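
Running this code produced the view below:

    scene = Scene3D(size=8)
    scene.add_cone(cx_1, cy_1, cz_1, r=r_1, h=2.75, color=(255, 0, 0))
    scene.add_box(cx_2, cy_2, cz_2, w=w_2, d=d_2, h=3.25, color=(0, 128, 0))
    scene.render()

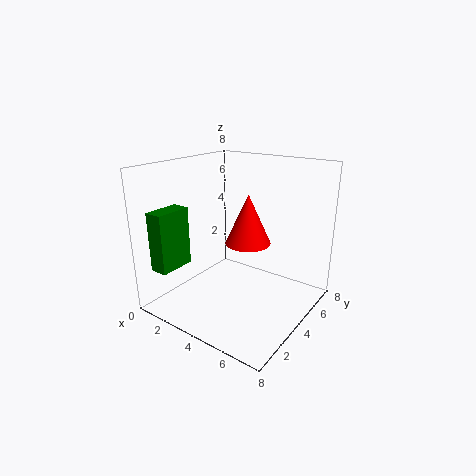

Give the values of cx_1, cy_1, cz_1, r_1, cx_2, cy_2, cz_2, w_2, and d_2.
cx_1 = 4.5
cy_1 = 4.25
cz_1 = 3.75
r_1 = 1.25
cx_2 = 0.75
cy_2 = 0.5
cz_2 = 2.5
w_2 = 1
d_2 = 2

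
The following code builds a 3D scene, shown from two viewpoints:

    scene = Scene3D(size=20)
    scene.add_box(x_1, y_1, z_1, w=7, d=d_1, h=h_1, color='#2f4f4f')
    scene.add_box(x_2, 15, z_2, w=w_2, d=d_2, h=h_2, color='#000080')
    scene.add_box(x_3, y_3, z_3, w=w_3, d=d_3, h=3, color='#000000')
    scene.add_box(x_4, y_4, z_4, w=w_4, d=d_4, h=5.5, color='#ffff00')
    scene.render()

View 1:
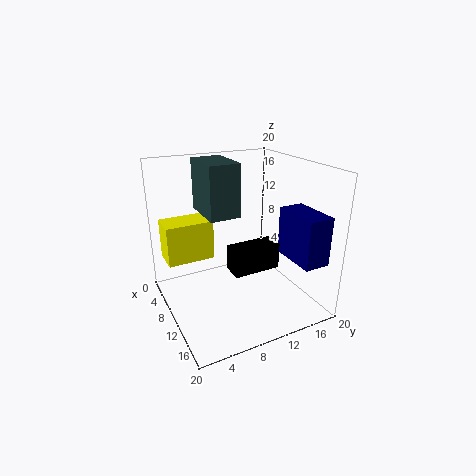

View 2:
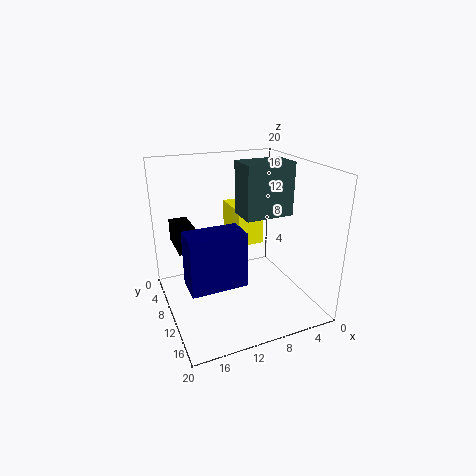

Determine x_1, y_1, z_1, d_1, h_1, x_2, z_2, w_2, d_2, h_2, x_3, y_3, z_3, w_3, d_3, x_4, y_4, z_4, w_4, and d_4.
x_1 = 2; y_1 = 6.5; z_1 = 12.5; d_1 = 4.5; h_1 = 7.5; x_2 = 12.5; z_2 = 8; w_2 = 6.5; d_2 = 3.5; h_2 = 6.5; x_3 = 16; y_3 = 5.5; z_3 = 9.5; w_3 = 2.5; d_3 = 5.5; x_4 = 4.5; y_4 = 0.5; z_4 = 7; w_4 = 4; d_4 = 6.5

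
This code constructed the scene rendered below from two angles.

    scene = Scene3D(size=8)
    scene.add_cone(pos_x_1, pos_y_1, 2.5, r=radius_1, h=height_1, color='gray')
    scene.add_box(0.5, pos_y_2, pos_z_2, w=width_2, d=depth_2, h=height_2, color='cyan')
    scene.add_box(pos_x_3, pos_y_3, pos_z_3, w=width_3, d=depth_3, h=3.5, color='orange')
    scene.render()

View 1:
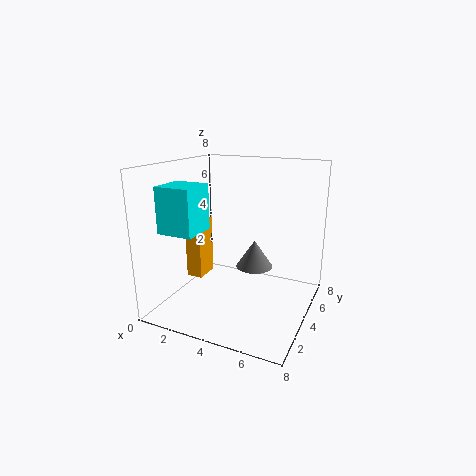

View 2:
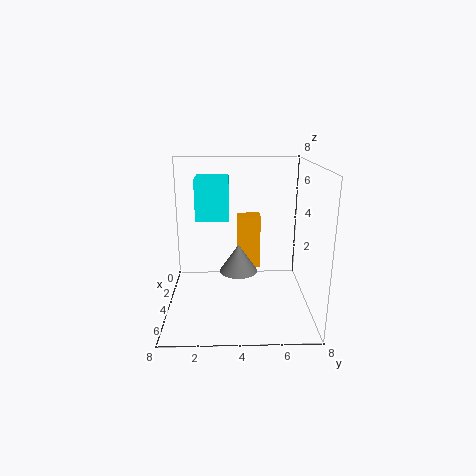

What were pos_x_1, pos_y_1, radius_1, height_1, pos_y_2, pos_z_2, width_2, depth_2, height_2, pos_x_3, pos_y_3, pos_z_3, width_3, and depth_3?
pos_x_1 = 5, pos_y_1 = 4, radius_1 = 1, height_1 = 1.5, pos_y_2 = 1.5, pos_z_2 = 4.5, width_2 = 2, depth_2 = 2, height_2 = 2.5, pos_x_3 = 0.5, pos_y_3 = 4, pos_z_3 = 1, width_3 = 1, depth_3 = 1.5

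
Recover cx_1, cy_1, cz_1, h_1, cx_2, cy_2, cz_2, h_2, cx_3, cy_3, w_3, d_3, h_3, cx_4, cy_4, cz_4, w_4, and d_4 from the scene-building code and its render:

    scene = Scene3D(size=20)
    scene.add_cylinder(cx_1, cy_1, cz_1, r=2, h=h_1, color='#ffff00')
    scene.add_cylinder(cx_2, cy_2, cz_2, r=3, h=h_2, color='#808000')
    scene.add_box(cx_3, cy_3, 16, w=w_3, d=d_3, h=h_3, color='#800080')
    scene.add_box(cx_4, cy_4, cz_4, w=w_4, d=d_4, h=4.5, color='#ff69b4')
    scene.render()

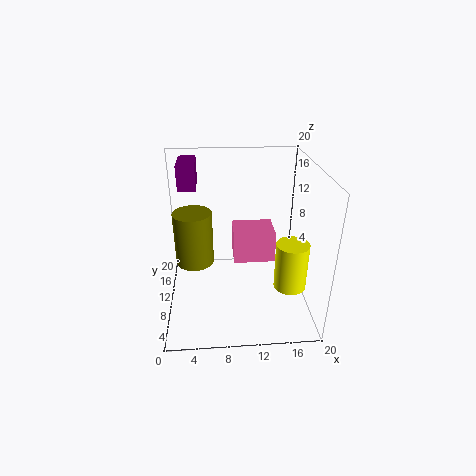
cx_1 = 16
cy_1 = 3.5
cz_1 = 6.5
h_1 = 6
cx_2 = 3.5
cy_2 = 15.5
cz_2 = 3
h_2 = 8.5
cx_3 = 2
cy_3 = 12.5
w_3 = 2.5
d_3 = 5.5
h_3 = 3.5
cx_4 = 9.5
cy_4 = 10.5
cz_4 = 5.5
w_4 = 6
d_4 = 5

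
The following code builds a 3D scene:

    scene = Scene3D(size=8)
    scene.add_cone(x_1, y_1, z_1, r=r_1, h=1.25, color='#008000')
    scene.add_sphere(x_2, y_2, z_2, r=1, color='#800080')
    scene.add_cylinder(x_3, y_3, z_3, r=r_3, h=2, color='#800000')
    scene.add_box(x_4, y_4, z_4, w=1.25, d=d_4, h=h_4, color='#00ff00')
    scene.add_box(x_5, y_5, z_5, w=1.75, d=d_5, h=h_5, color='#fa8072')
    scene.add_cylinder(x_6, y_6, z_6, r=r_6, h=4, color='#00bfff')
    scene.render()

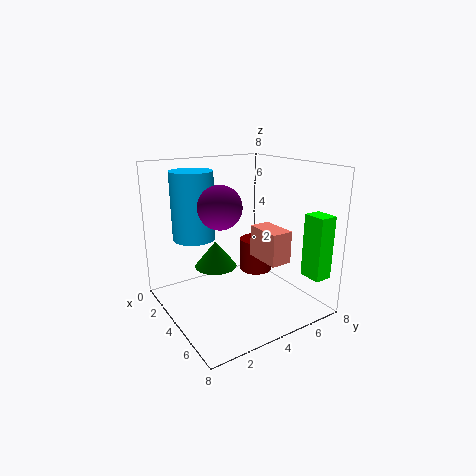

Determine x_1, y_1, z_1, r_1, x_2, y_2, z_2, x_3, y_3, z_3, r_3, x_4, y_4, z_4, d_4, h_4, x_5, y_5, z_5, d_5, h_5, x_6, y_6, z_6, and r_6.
x_1 = 5.5; y_1 = 1.75; z_1 = 3.5; r_1 = 1; x_2 = 6; y_2 = 1.75; z_2 = 6.5; x_3 = 3; y_3 = 6; z_3 = 1.25; r_3 = 1; x_4 = 6.25; y_4 = 6.75; z_4 = 2; d_4 = 1; h_4 = 3.5; x_5 = 6.25; y_5 = 3.25; z_5 = 4; d_5 = 1; h_5 = 1.5; x_6 = 1.5; y_6 = 2.5; z_6 = 3.5; r_6 = 1.25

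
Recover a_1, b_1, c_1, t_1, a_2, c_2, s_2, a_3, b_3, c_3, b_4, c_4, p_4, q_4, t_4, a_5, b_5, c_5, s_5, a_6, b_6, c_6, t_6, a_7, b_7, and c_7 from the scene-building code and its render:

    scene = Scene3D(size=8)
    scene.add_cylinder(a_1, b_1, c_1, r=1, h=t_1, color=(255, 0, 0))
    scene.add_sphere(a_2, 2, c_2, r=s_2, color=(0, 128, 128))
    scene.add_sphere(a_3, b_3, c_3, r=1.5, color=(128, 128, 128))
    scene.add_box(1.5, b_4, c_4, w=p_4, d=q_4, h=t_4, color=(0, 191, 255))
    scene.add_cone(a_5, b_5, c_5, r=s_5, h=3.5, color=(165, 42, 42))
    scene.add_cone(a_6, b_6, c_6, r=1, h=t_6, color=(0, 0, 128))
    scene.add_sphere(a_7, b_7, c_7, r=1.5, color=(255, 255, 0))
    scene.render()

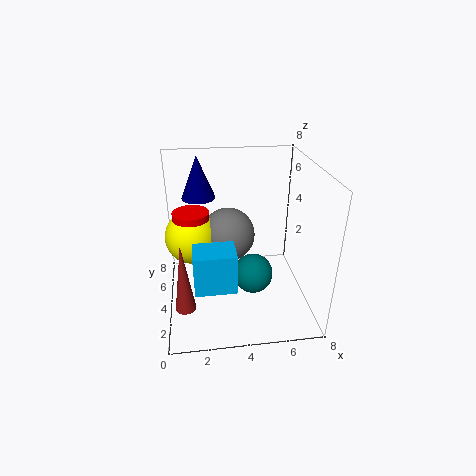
a_1 = 1.5; b_1 = 4.5; c_1 = 4; t_1 = 1.5; a_2 = 4.5; c_2 = 3; s_2 = 1; a_3 = 3.5; b_3 = 4.5; c_3 = 4; b_4 = 0.5; c_4 = 3; p_4 = 2; q_4 = 1.5; t_4 = 2; a_5 = 1; b_5 = 1; c_5 = 2; s_5 = 0.5; a_6 = 2; b_6 = 6.5; c_6 = 5.5; t_6 = 2.5; a_7 = 1.5; b_7 = 4.5; c_7 = 4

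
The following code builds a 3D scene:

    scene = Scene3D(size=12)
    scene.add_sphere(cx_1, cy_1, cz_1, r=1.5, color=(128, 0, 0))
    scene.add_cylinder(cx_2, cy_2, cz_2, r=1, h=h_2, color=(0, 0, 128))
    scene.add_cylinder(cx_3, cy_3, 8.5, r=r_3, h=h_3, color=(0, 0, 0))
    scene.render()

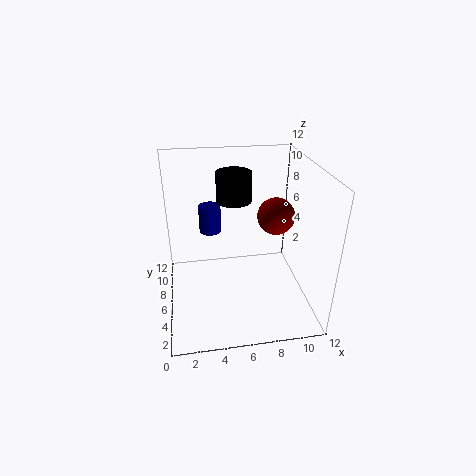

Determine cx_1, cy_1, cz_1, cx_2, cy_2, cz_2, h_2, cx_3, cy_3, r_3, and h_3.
cx_1 = 9, cy_1 = 5.5, cz_1 = 8, cx_2 = 4, cy_2 = 9.5, cz_2 = 5, h_2 = 2.5, cx_3 = 6, cy_3 = 8, r_3 = 1.5, h_3 = 2.5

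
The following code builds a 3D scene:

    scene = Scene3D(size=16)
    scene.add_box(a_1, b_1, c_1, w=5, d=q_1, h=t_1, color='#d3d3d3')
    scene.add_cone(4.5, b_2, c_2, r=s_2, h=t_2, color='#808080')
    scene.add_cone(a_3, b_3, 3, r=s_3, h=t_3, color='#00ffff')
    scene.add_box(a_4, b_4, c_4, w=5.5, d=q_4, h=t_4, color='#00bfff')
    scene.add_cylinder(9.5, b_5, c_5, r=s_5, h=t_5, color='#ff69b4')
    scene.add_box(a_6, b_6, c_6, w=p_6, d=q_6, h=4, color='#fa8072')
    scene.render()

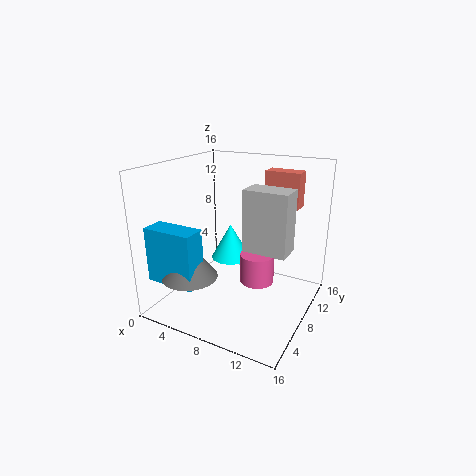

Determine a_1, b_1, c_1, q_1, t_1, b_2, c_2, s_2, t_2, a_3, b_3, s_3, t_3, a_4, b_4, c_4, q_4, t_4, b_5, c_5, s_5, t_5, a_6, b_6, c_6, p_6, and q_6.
a_1 = 8.5; b_1 = 8; c_1 = 6.5; q_1 = 3; t_1 = 7; b_2 = 3.5; c_2 = 4.5; s_2 = 3; t_2 = 4; a_3 = 4.5; b_3 = 12.5; s_3 = 2.5; t_3 = 4.5; a_4 = 0.5; b_4 = 1.5; c_4 = 4; q_4 = 2.5; t_4 = 6; b_5 = 10; c_5 = 2; s_5 = 2; t_5 = 3.5; a_6 = 9.5; b_6 = 11.5; c_6 = 11; p_6 = 4; q_6 = 2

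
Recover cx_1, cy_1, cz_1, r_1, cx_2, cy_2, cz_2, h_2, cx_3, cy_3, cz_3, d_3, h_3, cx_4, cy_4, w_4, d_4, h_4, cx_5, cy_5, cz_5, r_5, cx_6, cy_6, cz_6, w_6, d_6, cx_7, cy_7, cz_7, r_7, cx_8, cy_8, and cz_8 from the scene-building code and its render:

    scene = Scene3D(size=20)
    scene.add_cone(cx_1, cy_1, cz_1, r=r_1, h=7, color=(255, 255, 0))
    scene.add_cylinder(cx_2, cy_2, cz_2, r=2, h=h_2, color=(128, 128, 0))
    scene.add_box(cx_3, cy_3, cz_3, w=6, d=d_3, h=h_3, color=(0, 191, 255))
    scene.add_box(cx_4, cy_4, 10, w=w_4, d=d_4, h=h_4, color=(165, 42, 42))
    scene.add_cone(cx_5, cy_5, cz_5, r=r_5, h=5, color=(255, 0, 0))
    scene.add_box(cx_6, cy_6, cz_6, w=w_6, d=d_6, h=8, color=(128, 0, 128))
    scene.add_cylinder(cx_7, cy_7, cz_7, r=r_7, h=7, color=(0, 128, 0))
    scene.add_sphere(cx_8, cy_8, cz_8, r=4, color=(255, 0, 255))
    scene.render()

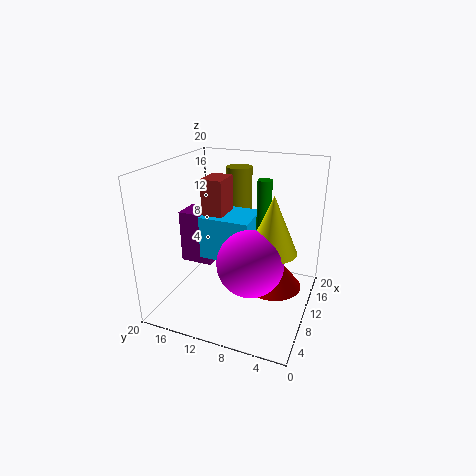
cx_1 = 6, cy_1 = 4, cz_1 = 11, r_1 = 3, cx_2 = 18, cy_2 = 13, cz_2 = 10, h_2 = 8, cx_3 = 8, cy_3 = 8, cz_3 = 7, d_3 = 7, h_3 = 6, cx_4 = 9, cy_4 = 12, w_4 = 4, d_4 = 3, h_4 = 8, cx_5 = 11, cy_5 = 5, cz_5 = 3, r_5 = 4, cx_6 = 11, cy_6 = 15, cz_6 = 4, w_6 = 4, d_6 = 5, cx_7 = 12, cy_7 = 7, cz_7 = 11, r_7 = 1, cx_8 = 4, cy_8 = 6, cz_8 = 10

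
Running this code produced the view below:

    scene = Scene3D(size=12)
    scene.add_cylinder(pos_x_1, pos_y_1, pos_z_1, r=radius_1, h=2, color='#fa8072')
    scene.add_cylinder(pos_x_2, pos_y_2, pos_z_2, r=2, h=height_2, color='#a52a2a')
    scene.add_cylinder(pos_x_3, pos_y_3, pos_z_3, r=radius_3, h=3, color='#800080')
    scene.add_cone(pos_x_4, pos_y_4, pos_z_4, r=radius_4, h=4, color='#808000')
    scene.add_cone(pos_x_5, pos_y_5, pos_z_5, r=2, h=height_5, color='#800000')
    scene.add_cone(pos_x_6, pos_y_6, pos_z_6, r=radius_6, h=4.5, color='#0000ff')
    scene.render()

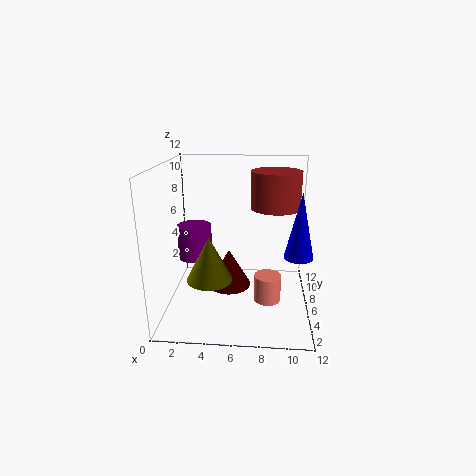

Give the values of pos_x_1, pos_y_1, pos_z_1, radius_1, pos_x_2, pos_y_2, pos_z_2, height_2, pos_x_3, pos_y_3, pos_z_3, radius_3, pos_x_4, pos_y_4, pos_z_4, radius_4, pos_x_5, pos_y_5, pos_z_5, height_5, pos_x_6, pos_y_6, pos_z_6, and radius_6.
pos_x_1 = 8.5; pos_y_1 = 2.5; pos_z_1 = 2.5; radius_1 = 1; pos_x_2 = 9; pos_y_2 = 6.5; pos_z_2 = 8.5; height_2 = 3; pos_x_3 = 2; pos_y_3 = 7.5; pos_z_3 = 3.5; radius_3 = 1.5; pos_x_4 = 3.5; pos_y_4 = 6; pos_z_4 = 2; radius_4 = 2; pos_x_5 = 5; pos_y_5 = 8; pos_z_5 = 0.5; height_5 = 3.5; pos_x_6 = 10.5; pos_y_6 = 1.5; pos_z_6 = 6.5; radius_6 = 1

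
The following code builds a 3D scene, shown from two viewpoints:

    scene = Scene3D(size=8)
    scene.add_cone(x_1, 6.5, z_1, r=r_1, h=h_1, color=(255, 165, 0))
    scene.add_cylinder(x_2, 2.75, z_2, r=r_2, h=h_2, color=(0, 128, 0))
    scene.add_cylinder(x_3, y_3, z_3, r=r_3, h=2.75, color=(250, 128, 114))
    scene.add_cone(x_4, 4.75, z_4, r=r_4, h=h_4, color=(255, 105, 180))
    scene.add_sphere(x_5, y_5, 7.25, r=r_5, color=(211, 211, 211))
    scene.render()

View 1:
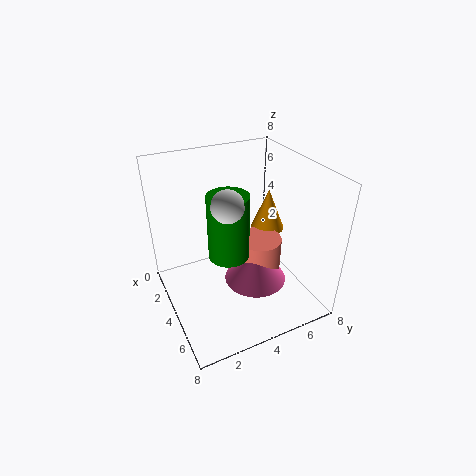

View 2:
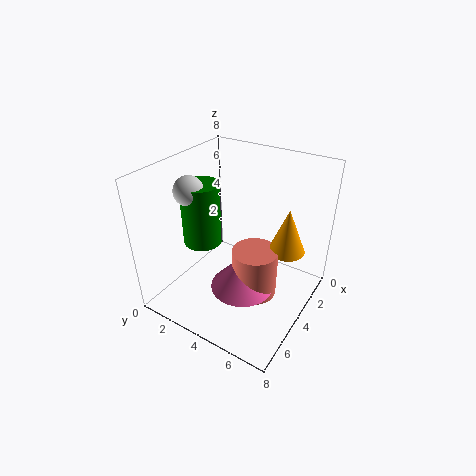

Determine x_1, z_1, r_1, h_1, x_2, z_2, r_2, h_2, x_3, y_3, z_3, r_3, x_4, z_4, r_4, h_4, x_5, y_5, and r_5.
x_1 = 3, z_1 = 3.5, r_1 = 1, h_1 = 2.5, x_2 = 5.5, z_2 = 4.25, r_2 = 1, h_2 = 3.25, x_3 = 4.25, y_3 = 5.25, z_3 = 1, r_3 = 1.25, x_4 = 4.75, z_4 = 1.5, r_4 = 1.75, h_4 = 2, x_5 = 6, y_5 = 2.5, r_5 = 0.75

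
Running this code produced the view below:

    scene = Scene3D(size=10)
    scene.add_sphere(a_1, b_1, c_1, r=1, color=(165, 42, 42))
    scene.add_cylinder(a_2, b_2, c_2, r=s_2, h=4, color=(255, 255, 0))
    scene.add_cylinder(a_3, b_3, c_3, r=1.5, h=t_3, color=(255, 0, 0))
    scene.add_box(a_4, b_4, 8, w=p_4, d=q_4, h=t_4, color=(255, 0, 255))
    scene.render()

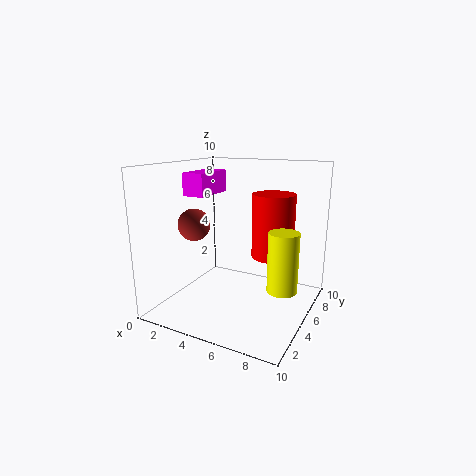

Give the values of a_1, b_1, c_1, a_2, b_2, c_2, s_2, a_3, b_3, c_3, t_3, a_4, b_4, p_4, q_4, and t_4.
a_1 = 3.5
b_1 = 2
c_1 = 6.5
a_2 = 8.5
b_2 = 4.5
c_2 = 2
s_2 = 1
a_3 = 7
b_3 = 6.5
c_3 = 3.5
t_3 = 4.5
a_4 = 2
b_4 = 3
p_4 = 1.5
q_4 = 3
t_4 = 1.5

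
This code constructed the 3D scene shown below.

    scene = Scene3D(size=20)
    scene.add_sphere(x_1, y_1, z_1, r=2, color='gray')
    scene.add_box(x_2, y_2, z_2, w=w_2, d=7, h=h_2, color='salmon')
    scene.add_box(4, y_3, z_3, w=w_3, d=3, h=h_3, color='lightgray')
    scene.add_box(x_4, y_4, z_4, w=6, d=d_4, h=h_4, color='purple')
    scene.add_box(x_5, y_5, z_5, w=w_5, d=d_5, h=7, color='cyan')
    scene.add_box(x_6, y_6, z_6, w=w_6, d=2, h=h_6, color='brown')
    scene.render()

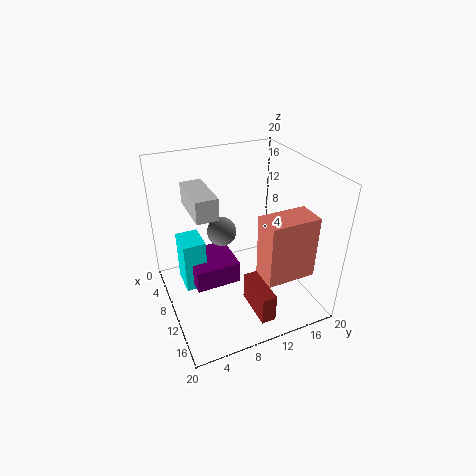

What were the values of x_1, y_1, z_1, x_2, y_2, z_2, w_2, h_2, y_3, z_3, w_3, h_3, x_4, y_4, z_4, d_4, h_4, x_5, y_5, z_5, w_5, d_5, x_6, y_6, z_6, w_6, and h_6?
x_1 = 9, y_1 = 8, z_1 = 11, x_2 = 12, y_2 = 12, z_2 = 5, w_2 = 4, h_2 = 9, y_3 = 4, z_3 = 14, w_3 = 7, h_3 = 3, x_4 = 7, y_4 = 3, z_4 = 5, d_4 = 6, h_4 = 3, x_5 = 7, y_5 = 2, z_5 = 4, w_5 = 4, d_5 = 3, x_6 = 12, y_6 = 10, z_6 = 1, w_6 = 6, h_6 = 4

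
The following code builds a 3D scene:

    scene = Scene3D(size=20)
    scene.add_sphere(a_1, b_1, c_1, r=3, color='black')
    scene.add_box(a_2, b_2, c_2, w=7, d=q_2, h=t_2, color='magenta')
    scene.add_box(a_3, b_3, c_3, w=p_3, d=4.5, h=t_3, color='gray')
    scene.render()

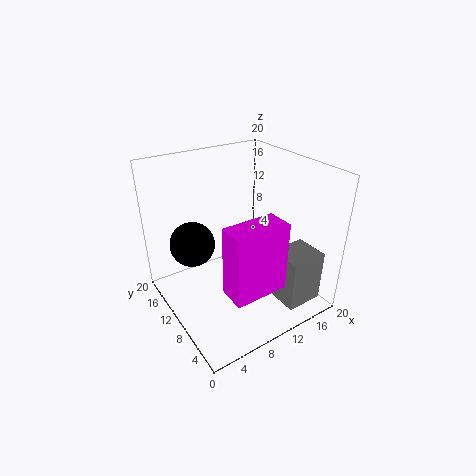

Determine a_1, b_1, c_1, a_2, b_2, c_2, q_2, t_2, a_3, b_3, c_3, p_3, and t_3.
a_1 = 4; b_1 = 12; c_1 = 10; a_2 = 4.5; b_2 = 1.5; c_2 = 6.5; q_2 = 3.5; t_2 = 9; a_3 = 12; b_3 = 0.5; c_3 = 3; p_3 = 5; t_3 = 7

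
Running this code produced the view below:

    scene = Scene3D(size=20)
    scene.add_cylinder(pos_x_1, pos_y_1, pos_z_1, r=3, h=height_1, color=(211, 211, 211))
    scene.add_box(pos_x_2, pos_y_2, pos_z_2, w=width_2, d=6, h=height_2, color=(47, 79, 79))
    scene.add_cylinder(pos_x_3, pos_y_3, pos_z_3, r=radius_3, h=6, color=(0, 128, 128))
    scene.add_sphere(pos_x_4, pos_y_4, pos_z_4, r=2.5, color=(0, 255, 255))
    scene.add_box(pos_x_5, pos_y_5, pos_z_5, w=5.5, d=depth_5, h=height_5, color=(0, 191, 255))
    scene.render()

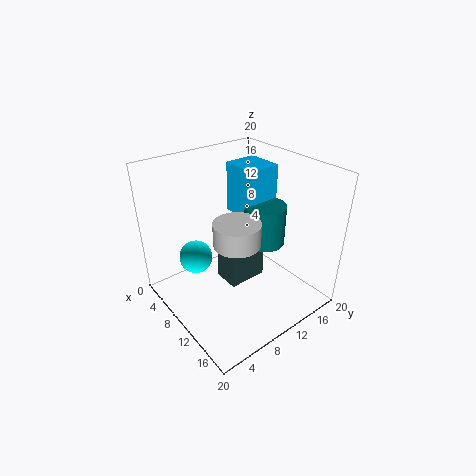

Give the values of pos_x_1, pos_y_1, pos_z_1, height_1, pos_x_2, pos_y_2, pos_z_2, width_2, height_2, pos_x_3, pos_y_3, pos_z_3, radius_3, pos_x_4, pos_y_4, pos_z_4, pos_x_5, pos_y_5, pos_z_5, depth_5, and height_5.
pos_x_1 = 13; pos_y_1 = 7.5; pos_z_1 = 11.5; height_1 = 3; pos_x_2 = 5.5; pos_y_2 = 9.5; pos_z_2 = 1; width_2 = 4; height_2 = 6; pos_x_3 = 10; pos_y_3 = 15; pos_z_3 = 7.5; radius_3 = 3; pos_x_4 = 4; pos_y_4 = 6.5; pos_z_4 = 5; pos_x_5 = 3.5; pos_y_5 = 13; pos_z_5 = 11; depth_5 = 5; height_5 = 7.5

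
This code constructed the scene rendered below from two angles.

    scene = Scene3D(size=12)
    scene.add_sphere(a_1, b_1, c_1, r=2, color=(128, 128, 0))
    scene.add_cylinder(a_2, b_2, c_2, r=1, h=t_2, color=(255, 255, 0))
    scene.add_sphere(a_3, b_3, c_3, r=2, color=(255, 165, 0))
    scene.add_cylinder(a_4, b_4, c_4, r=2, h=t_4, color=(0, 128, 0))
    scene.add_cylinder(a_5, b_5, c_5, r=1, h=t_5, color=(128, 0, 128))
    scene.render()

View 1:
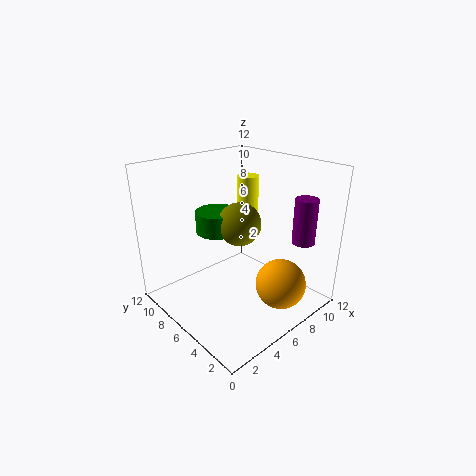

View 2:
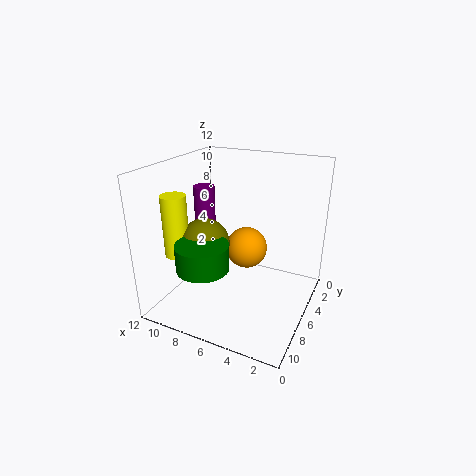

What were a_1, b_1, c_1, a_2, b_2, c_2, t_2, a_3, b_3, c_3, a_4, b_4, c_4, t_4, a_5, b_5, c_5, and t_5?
a_1 = 8, b_1 = 8, c_1 = 6, a_2 = 10, b_2 = 9, c_2 = 5, t_2 = 5, a_3 = 7, b_3 = 2, c_3 = 3, a_4 = 7, b_4 = 10, c_4 = 5, t_4 = 2, a_5 = 11, b_5 = 3, c_5 = 5, t_5 = 4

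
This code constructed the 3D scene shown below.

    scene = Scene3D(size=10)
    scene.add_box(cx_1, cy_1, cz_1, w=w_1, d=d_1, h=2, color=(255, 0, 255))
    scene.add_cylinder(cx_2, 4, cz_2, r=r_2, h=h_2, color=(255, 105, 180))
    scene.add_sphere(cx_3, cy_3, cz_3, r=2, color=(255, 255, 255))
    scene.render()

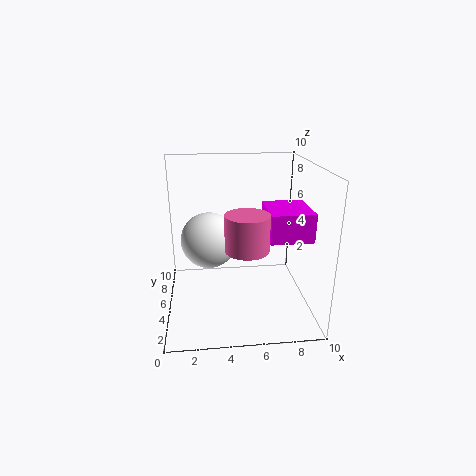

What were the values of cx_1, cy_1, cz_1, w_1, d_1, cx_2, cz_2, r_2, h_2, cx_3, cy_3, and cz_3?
cx_1 = 7; cy_1 = 3.5; cz_1 = 5; w_1 = 3; d_1 = 3.5; cx_2 = 5.5; cz_2 = 4.5; r_2 = 1.5; h_2 = 2.5; cx_3 = 3; cy_3 = 6; cz_3 = 4.5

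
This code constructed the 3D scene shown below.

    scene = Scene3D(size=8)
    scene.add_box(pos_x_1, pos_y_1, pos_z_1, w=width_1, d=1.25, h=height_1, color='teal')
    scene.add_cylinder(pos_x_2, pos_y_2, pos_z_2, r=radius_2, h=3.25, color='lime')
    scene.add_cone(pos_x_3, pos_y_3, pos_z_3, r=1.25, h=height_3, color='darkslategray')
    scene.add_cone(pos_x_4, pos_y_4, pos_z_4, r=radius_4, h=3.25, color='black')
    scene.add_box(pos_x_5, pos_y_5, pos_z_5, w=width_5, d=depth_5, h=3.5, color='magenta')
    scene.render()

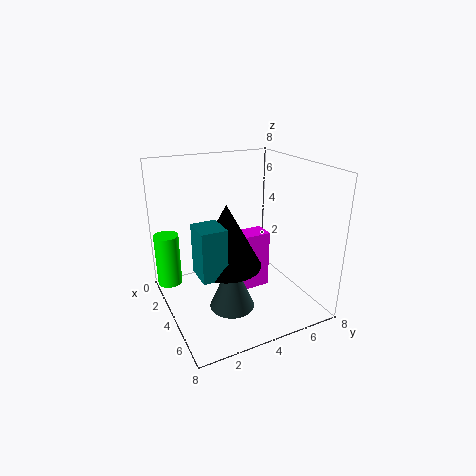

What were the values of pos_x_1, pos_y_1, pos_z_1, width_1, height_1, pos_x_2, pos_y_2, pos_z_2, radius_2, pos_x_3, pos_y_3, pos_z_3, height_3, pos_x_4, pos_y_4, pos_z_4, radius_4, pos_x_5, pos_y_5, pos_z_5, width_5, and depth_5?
pos_x_1 = 5
pos_y_1 = 1
pos_z_1 = 3.25
width_1 = 1.5
height_1 = 2.5
pos_x_2 = 0.75
pos_y_2 = 0.75
pos_z_2 = 0.25
radius_2 = 0.75
pos_x_3 = 4.75
pos_y_3 = 3.25
pos_z_3 = 0.25
height_3 = 3
pos_x_4 = 5.25
pos_y_4 = 2.75
pos_z_4 = 3.25
radius_4 = 1.75
pos_x_5 = 2.5
pos_y_5 = 4
pos_z_5 = 0.25
width_5 = 1.25
depth_5 = 2.25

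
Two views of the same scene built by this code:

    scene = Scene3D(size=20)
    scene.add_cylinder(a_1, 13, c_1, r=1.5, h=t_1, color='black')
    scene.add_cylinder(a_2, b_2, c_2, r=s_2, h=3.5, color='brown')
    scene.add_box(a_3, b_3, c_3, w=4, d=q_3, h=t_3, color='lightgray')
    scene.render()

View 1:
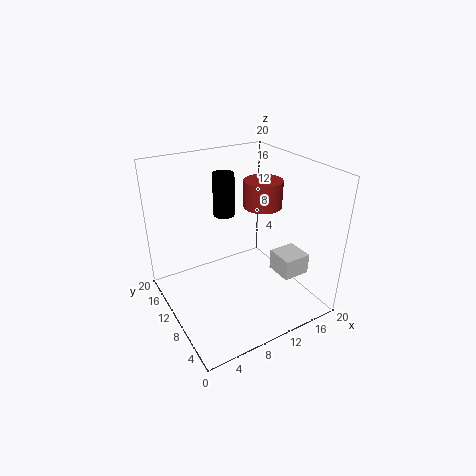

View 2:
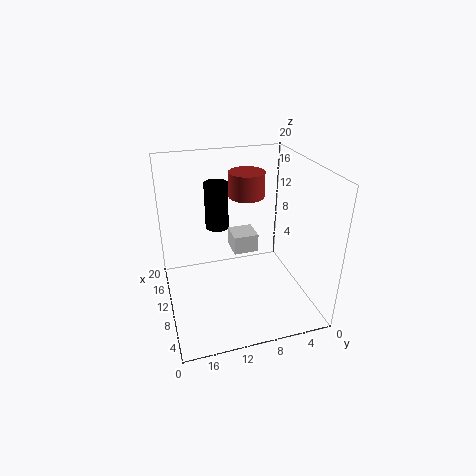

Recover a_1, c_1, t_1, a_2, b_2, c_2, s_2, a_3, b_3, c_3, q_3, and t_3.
a_1 = 9.5; c_1 = 12.5; t_1 = 6; a_2 = 12.5; b_2 = 8; c_2 = 15; s_2 = 2.5; a_3 = 15; b_3 = 5; c_3 = 4; q_3 = 4; t_3 = 3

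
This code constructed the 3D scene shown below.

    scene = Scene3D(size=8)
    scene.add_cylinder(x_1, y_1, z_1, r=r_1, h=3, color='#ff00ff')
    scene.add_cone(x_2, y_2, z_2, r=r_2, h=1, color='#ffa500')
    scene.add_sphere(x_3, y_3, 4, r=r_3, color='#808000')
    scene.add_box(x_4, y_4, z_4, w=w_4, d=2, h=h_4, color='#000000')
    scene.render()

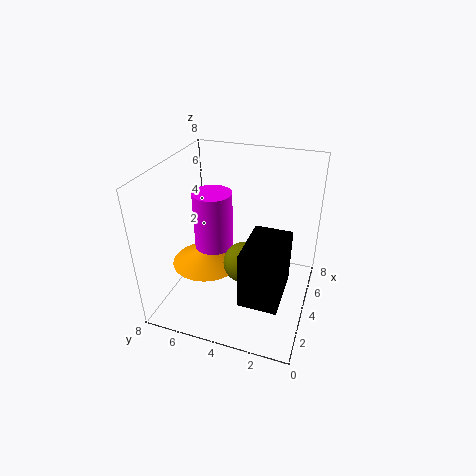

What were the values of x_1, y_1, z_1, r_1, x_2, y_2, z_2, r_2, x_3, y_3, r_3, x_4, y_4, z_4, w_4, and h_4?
x_1 = 3, y_1 = 5, z_1 = 4, r_1 = 1, x_2 = 4, y_2 = 6, z_2 = 2, r_2 = 2, x_3 = 2, y_3 = 3, r_3 = 1, x_4 = 1, y_4 = 1, z_4 = 2, w_4 = 3, h_4 = 3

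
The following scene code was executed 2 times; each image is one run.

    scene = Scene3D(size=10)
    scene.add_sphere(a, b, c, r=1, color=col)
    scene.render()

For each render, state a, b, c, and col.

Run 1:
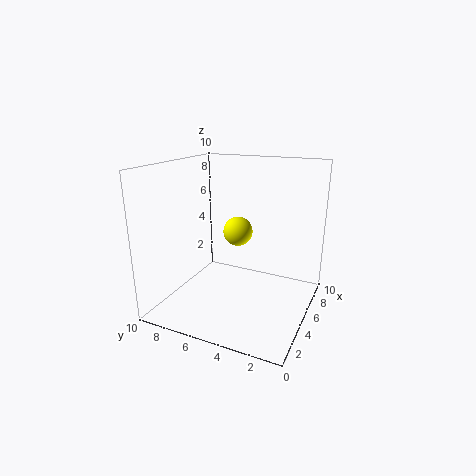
a = 5
b = 5
c = 5.5
col = 'yellow'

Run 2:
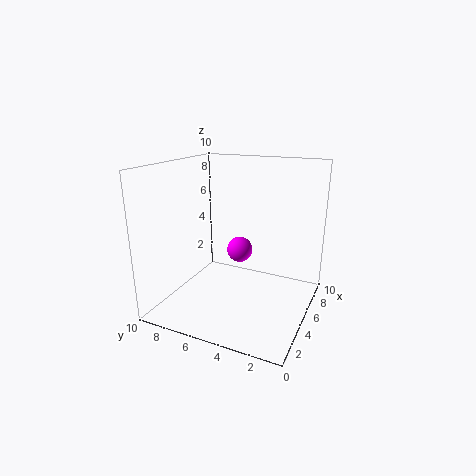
a = 7.5
b = 6
c = 3
col = 'magenta'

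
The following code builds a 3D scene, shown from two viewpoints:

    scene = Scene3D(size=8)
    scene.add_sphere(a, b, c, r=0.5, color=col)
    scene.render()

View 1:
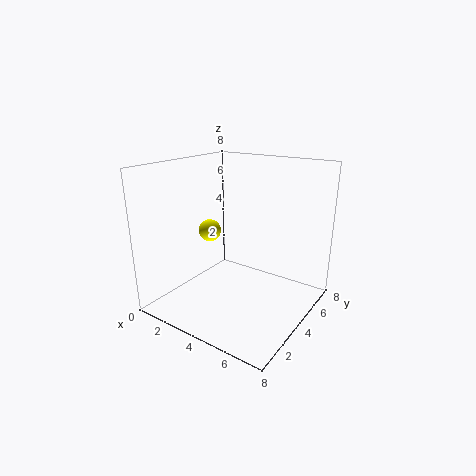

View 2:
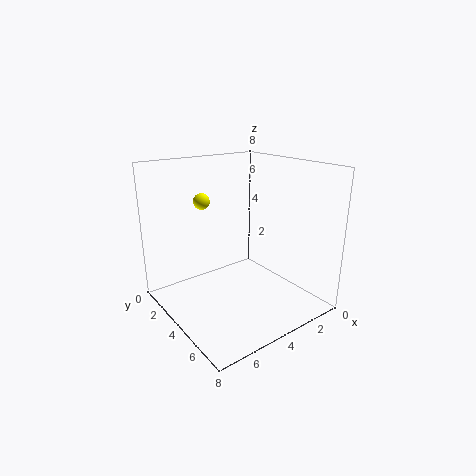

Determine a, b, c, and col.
a = 4.5; b = 1; c = 5.5; col = 'yellow'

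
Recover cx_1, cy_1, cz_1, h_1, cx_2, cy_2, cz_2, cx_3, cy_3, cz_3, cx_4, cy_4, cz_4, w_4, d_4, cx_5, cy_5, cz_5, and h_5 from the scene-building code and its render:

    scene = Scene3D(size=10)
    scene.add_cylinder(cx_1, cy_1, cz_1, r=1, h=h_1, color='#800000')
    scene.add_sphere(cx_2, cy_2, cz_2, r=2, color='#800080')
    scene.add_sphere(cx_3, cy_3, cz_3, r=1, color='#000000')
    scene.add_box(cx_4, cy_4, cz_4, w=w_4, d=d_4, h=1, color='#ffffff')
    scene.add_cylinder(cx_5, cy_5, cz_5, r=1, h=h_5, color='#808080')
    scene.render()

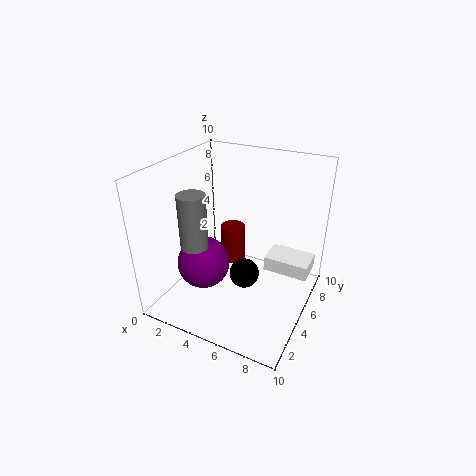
cx_1 = 3, cy_1 = 8, cz_1 = 1, h_1 = 3, cx_2 = 2, cy_2 = 5, cz_2 = 2, cx_3 = 6, cy_3 = 4, cz_3 = 3, cx_4 = 7, cy_4 = 5, cz_4 = 3, w_4 = 3, d_4 = 2, cx_5 = 2, cy_5 = 4, cz_5 = 4, h_5 = 4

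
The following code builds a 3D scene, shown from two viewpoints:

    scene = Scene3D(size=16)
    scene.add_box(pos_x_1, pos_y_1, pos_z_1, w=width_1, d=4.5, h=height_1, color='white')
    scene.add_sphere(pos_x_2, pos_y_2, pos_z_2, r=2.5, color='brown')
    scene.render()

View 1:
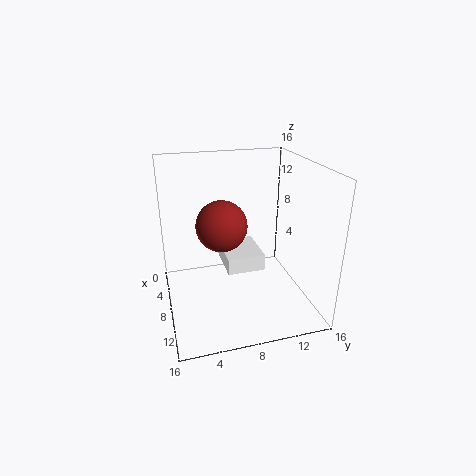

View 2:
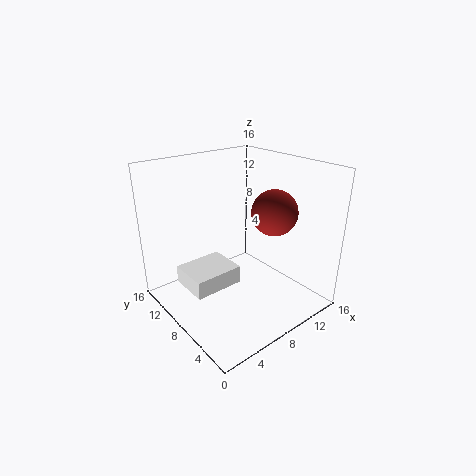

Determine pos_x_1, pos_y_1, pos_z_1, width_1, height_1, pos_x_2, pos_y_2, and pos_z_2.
pos_x_1 = 2, pos_y_1 = 7, pos_z_1 = 3, width_1 = 5.5, height_1 = 2, pos_x_2 = 11, pos_y_2 = 5.5, pos_z_2 = 11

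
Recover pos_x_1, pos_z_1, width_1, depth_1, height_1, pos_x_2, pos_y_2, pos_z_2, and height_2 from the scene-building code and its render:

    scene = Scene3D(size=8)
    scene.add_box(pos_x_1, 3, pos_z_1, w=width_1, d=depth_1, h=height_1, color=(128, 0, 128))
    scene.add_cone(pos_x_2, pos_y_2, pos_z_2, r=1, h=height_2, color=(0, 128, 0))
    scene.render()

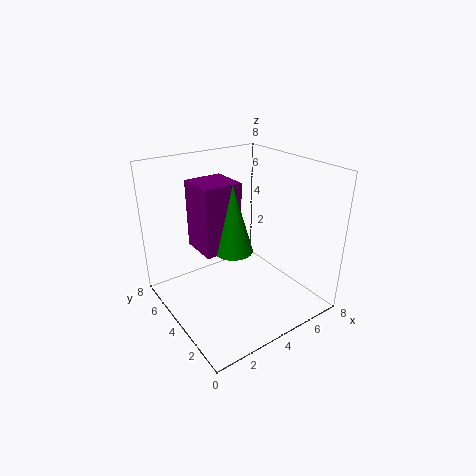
pos_x_1 = 1.5
pos_z_1 = 4
width_1 = 2
depth_1 = 2
height_1 = 3.5
pos_x_2 = 3
pos_y_2 = 3
pos_z_2 = 4
height_2 = 3.5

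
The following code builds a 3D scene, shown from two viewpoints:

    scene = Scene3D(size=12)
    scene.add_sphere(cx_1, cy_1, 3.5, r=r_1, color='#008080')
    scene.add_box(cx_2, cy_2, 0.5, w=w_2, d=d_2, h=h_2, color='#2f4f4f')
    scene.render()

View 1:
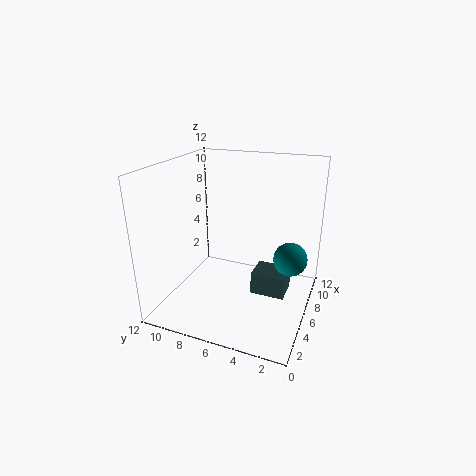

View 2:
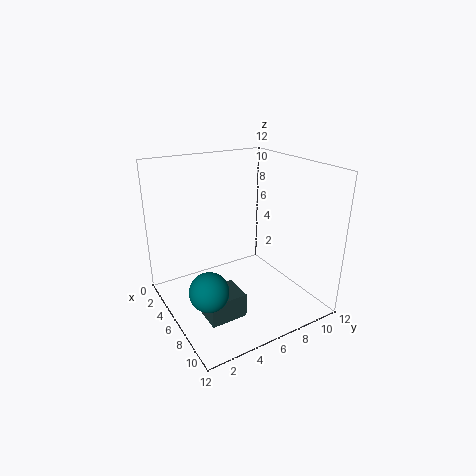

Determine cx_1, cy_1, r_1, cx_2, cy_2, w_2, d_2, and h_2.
cx_1 = 8.5; cy_1 = 2; r_1 = 1.5; cx_2 = 6.5; cy_2 = 2; w_2 = 2.5; d_2 = 3; h_2 = 2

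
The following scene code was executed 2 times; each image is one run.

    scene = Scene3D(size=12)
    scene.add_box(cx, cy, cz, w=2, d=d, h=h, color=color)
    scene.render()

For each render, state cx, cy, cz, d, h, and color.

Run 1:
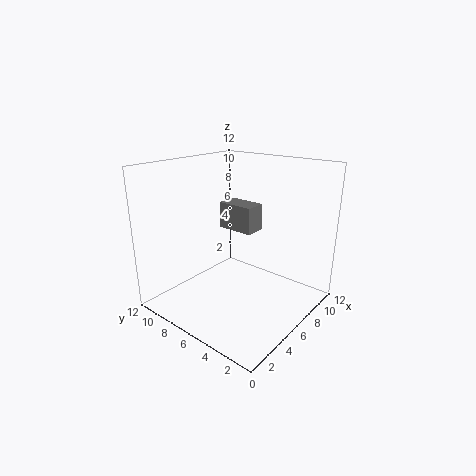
cx = 8.5
cy = 6.75
cz = 5.25
d = 3.5
h = 2.5
color = 'gray'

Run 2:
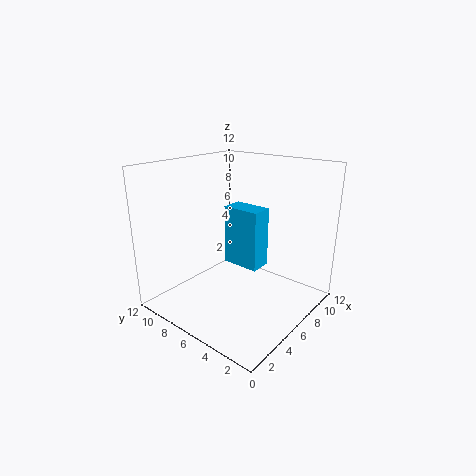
cx = 7.75
cy = 5.5
cz = 2.25
d = 3.5
h = 5.5
color = 'deepskyblue'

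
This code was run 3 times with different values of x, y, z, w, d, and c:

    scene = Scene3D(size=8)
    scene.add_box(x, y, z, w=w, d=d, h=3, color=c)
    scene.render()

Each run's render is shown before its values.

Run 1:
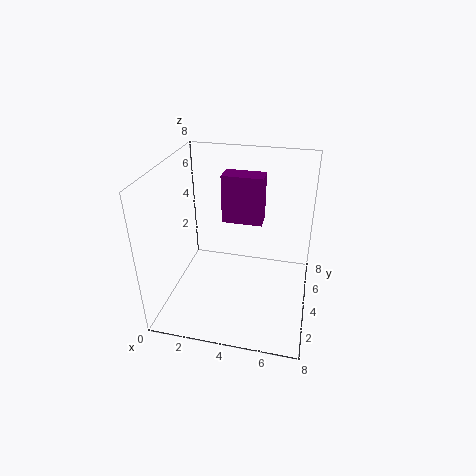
x = 2.5; y = 6; z = 3.75; w = 2.5; d = 1.25; c = 'purple'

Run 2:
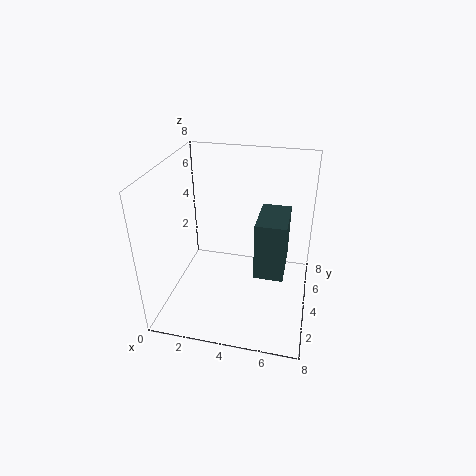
x = 5.25; y = 2; z = 3; w = 1.5; d = 2.5; c = 'darkslategray'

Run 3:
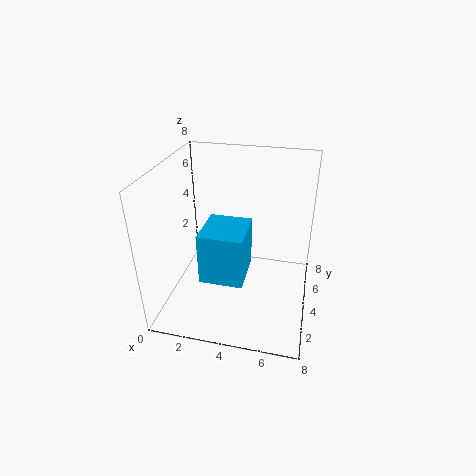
x = 2; y = 2.75; z = 1.5; w = 2.5; d = 2.75; c = 'deepskyblue'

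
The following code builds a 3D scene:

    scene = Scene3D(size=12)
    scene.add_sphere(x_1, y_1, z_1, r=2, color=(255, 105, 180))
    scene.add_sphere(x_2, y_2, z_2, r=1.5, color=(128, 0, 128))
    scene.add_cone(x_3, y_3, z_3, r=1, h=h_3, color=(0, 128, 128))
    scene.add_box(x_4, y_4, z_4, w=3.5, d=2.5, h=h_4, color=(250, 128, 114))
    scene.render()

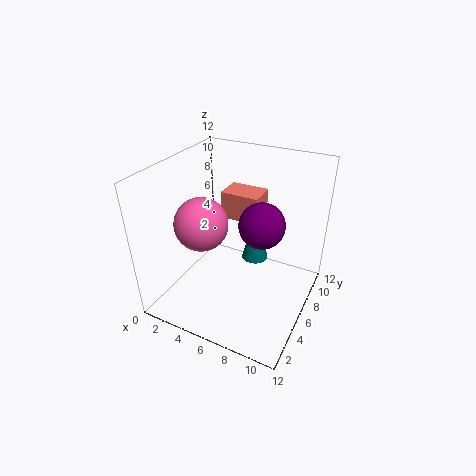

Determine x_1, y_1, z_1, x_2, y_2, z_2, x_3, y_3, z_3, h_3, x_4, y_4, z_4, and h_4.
x_1 = 4.5, y_1 = 3, z_1 = 8.5, x_2 = 9.5, y_2 = 2.5, z_2 = 10, x_3 = 8, y_3 = 5, z_3 = 5.5, h_3 = 4, x_4 = 3, y_4 = 8.5, z_4 = 6, h_4 = 2.5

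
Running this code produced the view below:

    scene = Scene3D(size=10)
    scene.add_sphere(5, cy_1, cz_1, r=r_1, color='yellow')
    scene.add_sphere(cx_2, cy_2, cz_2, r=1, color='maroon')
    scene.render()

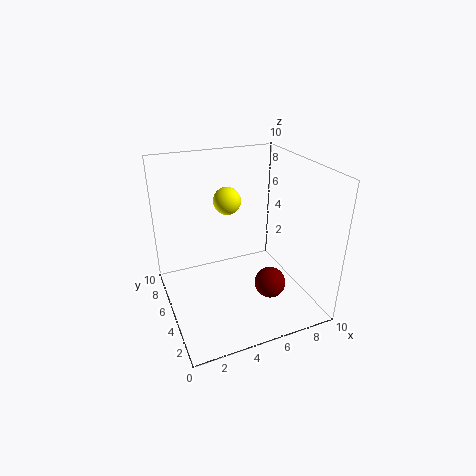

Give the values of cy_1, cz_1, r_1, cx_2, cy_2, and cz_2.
cy_1 = 7; cz_1 = 7; r_1 = 1; cx_2 = 6; cy_2 = 2; cz_2 = 3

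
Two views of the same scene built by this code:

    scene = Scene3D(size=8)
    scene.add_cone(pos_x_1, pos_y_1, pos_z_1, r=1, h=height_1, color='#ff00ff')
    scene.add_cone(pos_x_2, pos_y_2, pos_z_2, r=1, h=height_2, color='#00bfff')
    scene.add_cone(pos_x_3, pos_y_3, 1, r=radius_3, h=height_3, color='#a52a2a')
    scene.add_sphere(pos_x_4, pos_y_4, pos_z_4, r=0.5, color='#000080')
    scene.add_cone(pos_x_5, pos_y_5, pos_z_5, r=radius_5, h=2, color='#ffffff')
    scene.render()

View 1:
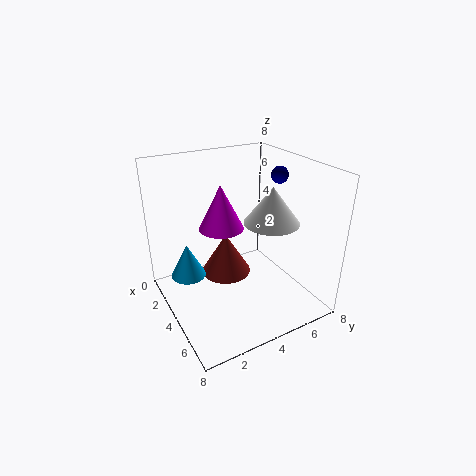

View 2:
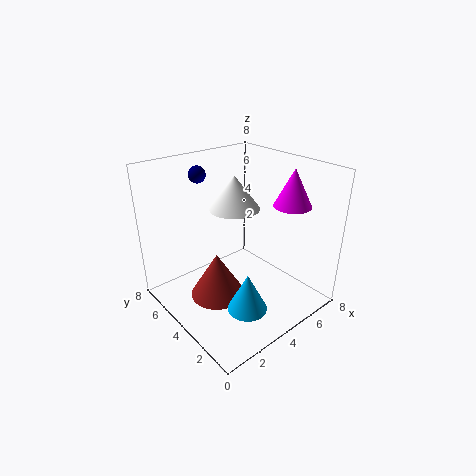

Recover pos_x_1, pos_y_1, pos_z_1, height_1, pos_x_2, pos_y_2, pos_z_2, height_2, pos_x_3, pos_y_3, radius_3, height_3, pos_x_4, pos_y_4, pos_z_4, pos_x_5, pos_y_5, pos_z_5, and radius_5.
pos_x_1 = 6, pos_y_1 = 2, pos_z_1 = 6, height_1 = 2, pos_x_2 = 2.5, pos_y_2 = 1.5, pos_z_2 = 1.5, height_2 = 2, pos_x_3 = 2.5, pos_y_3 = 4, radius_3 = 1.5, height_3 = 2.5, pos_x_4 = 3.5, pos_y_4 = 7, pos_z_4 = 7, pos_x_5 = 5, pos_y_5 = 5.5, pos_z_5 = 5, radius_5 = 1.5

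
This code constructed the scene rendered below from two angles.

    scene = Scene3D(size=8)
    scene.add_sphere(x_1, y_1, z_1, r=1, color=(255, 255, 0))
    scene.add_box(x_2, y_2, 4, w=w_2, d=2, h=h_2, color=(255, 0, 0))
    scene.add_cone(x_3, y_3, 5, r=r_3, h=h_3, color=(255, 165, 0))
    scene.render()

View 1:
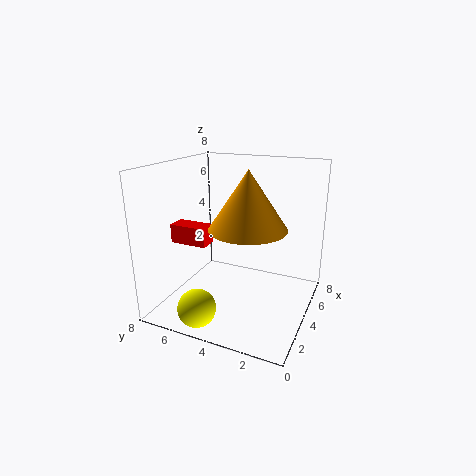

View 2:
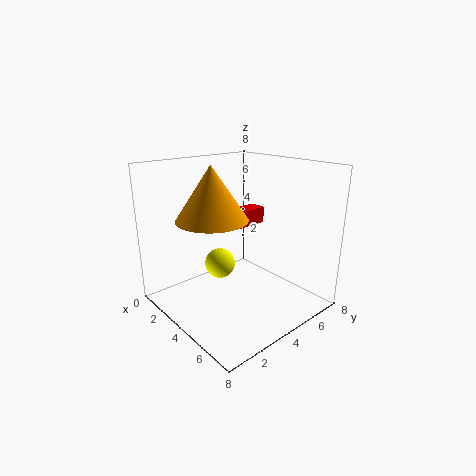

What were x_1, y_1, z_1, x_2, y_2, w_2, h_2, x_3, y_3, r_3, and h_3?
x_1 = 1, y_1 = 5, z_1 = 1, x_2 = 2, y_2 = 5, w_2 = 1, h_2 = 1, x_3 = 3, y_3 = 3, r_3 = 2, h_3 = 3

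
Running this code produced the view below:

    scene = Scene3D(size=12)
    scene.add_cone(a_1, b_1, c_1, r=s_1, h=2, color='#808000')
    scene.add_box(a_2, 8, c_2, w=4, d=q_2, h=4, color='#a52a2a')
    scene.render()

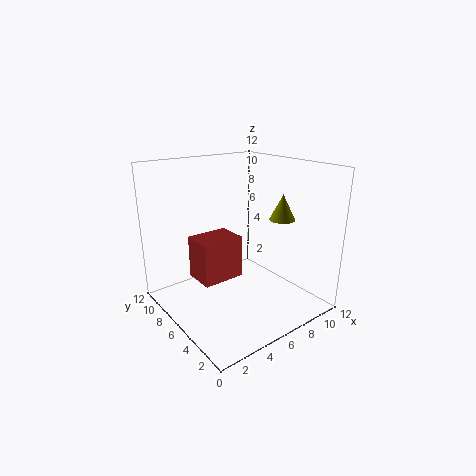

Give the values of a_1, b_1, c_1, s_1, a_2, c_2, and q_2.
a_1 = 8; b_1 = 3; c_1 = 8; s_1 = 1; a_2 = 4; c_2 = 1; q_2 = 3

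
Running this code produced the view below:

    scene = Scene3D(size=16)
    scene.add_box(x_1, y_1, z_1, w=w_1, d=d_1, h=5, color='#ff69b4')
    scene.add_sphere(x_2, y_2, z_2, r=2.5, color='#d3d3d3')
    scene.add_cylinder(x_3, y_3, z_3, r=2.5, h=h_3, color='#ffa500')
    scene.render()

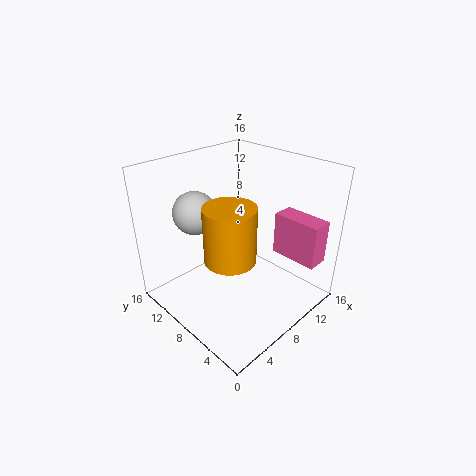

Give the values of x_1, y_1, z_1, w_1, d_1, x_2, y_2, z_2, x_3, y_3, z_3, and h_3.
x_1 = 12.5, y_1 = 1, z_1 = 5, w_1 = 2.5, d_1 = 5.5, x_2 = 6, y_2 = 13, z_2 = 10, x_3 = 4, y_3 = 5, z_3 = 8.5, h_3 = 5.5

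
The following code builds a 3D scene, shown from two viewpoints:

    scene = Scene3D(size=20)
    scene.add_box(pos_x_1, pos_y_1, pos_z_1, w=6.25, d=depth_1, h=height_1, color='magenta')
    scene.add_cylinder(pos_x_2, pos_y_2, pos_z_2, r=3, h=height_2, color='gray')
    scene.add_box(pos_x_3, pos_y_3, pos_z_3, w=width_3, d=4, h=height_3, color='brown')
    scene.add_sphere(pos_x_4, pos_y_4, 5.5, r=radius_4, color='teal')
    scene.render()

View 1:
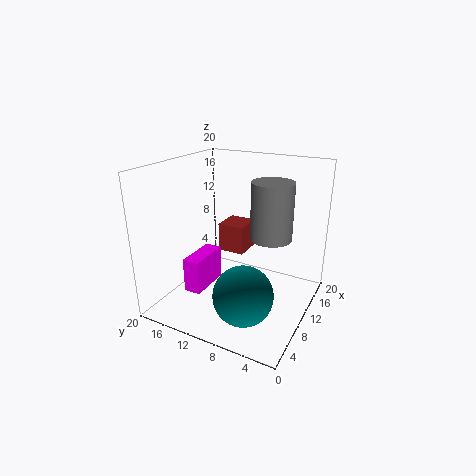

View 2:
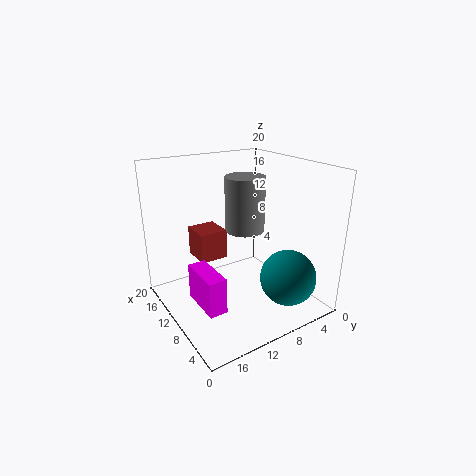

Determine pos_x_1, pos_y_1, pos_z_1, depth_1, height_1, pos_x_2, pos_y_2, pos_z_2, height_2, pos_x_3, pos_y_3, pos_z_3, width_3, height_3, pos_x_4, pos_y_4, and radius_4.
pos_x_1 = 6; pos_y_1 = 14.25; pos_z_1 = 1.75; depth_1 = 2.5; height_1 = 5; pos_x_2 = 13.5; pos_y_2 = 6.5; pos_z_2 = 9.25; height_2 = 8.25; pos_x_3 = 12.25; pos_y_3 = 10.5; pos_z_3 = 6.25; width_3 = 4.25; height_3 = 4.25; pos_x_4 = 3.75; pos_y_4 = 6; radius_4 = 3.75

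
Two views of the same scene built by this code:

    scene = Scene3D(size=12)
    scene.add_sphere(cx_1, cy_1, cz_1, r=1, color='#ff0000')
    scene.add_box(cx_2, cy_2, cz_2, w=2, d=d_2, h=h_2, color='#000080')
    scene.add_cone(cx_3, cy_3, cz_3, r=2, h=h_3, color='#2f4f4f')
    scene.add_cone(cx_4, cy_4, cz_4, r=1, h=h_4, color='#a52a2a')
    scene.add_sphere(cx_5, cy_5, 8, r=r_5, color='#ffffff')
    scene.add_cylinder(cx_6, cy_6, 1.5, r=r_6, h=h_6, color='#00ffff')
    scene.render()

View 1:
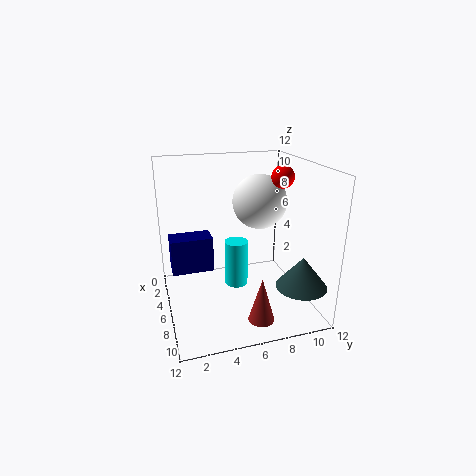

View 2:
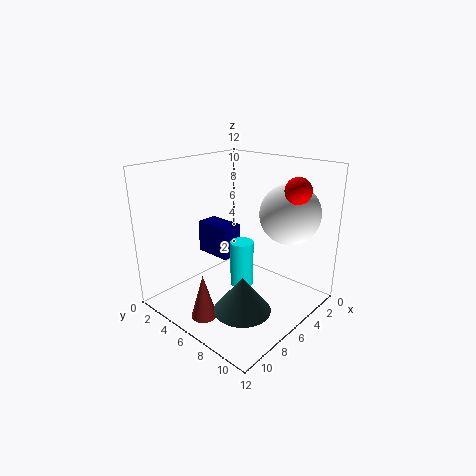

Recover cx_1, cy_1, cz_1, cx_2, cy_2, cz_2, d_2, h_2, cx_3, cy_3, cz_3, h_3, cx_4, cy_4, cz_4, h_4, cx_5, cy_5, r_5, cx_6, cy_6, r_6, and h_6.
cx_1 = 4.5, cy_1 = 10.5, cz_1 = 10.5, cx_2 = 3.5, cy_2 = 0.5, cz_2 = 3, d_2 = 3.5, h_2 = 3, cx_3 = 10, cy_3 = 10, cz_3 = 3, h_3 = 2.5, cx_4 = 10.5, cy_4 = 6.5, cz_4 = 1, h_4 = 3.5, cx_5 = 3, cy_5 = 9, r_5 = 2.5, cx_6 = 5.5, cy_6 = 6, r_6 = 1, h_6 = 4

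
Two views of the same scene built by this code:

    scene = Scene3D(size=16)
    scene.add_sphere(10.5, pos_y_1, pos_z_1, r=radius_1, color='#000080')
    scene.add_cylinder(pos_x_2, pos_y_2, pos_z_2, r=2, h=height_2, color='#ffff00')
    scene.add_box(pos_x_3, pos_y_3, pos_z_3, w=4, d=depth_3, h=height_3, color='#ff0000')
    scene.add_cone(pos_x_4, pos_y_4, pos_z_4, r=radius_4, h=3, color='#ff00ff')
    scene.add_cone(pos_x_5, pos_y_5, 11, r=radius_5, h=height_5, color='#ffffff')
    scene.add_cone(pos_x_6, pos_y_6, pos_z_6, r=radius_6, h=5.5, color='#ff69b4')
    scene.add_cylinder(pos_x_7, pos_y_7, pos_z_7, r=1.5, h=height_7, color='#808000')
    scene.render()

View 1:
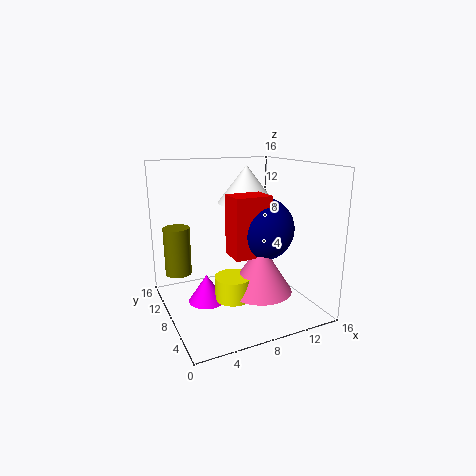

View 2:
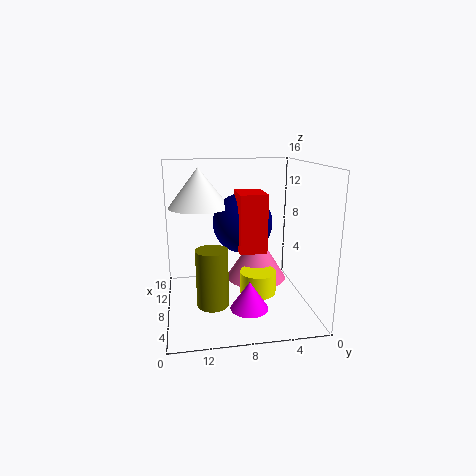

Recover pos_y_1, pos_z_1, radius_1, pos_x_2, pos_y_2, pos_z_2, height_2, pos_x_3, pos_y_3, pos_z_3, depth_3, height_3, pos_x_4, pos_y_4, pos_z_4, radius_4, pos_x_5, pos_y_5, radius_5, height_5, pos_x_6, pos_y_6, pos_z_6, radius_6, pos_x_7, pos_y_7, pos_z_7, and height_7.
pos_y_1 = 7
pos_z_1 = 9
radius_1 = 3.5
pos_x_2 = 6.5
pos_y_2 = 6
pos_z_2 = 2
height_2 = 2.5
pos_x_3 = 6.5
pos_y_3 = 5
pos_z_3 = 6.5
depth_3 = 3
height_3 = 6.5
pos_x_4 = 4
pos_y_4 = 7.5
pos_z_4 = 1.5
radius_4 = 2
pos_x_5 = 11
pos_y_5 = 12
radius_5 = 3.5
height_5 = 4.5
pos_x_6 = 9.5
pos_y_6 = 5.5
pos_z_6 = 2.5
radius_6 = 3.5
pos_x_7 = 2
pos_y_7 = 11.5
pos_z_7 = 3.5
height_7 = 5.5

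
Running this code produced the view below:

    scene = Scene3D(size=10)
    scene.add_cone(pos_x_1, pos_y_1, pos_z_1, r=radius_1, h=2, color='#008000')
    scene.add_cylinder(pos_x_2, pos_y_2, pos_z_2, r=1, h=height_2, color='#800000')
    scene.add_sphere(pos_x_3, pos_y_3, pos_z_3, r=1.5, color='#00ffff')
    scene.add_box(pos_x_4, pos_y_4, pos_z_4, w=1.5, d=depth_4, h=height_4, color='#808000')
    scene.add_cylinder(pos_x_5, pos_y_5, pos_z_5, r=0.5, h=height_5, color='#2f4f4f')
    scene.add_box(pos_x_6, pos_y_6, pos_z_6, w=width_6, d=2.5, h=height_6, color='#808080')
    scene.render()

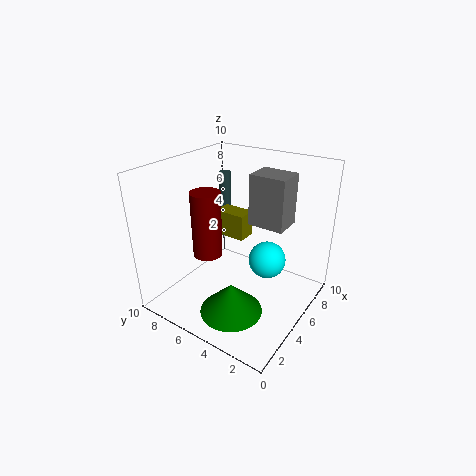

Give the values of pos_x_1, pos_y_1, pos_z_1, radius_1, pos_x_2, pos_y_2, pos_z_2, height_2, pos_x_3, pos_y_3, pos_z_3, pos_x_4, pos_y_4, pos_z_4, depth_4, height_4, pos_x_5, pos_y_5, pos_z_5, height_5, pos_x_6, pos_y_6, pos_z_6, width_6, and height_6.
pos_x_1 = 2, pos_y_1 = 3.5, pos_z_1 = 1.5, radius_1 = 2, pos_x_2 = 3.5, pos_y_2 = 6.5, pos_z_2 = 4, height_2 = 4.5, pos_x_3 = 8.5, pos_y_3 = 4.5, pos_z_3 = 1.5, pos_x_4 = 7, pos_y_4 = 6, pos_z_4 = 3.5, depth_4 = 2.5, height_4 = 2, pos_x_5 = 9, pos_y_5 = 9, pos_z_5 = 5, height_5 = 3, pos_x_6 = 5.5, pos_y_6 = 2, pos_z_6 = 6, width_6 = 2, height_6 = 3.5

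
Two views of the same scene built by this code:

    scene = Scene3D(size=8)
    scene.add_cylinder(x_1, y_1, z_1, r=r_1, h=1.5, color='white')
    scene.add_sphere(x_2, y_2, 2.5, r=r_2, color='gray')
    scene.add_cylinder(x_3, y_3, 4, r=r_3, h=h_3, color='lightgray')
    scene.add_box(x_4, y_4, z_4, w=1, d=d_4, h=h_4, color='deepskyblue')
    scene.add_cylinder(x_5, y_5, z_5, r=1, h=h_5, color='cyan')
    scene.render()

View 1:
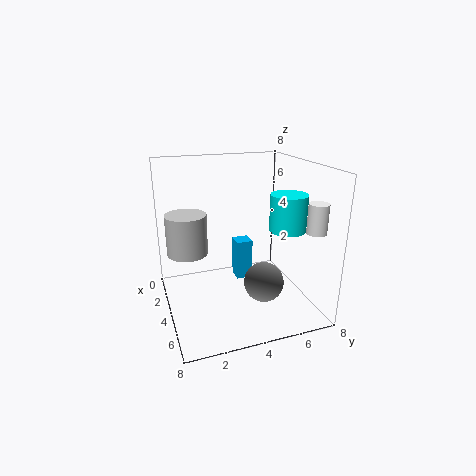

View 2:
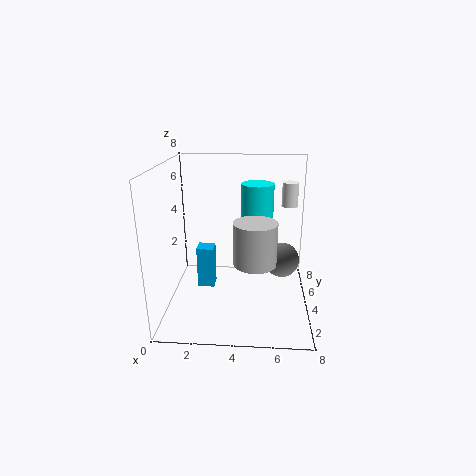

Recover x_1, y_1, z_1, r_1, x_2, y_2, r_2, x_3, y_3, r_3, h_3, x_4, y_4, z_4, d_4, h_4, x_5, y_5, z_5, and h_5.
x_1 = 7, y_1 = 7, z_1 = 5, r_1 = 0.5, x_2 = 6.5, y_2 = 4.5, r_2 = 1, x_3 = 5, y_3 = 1, r_3 = 1, h_3 = 2, x_4 = 1.5, y_4 = 4.5, z_4 = 0.5, d_4 = 1, h_4 = 2.5, x_5 = 5, y_5 = 6.5, z_5 = 4.5, h_5 = 2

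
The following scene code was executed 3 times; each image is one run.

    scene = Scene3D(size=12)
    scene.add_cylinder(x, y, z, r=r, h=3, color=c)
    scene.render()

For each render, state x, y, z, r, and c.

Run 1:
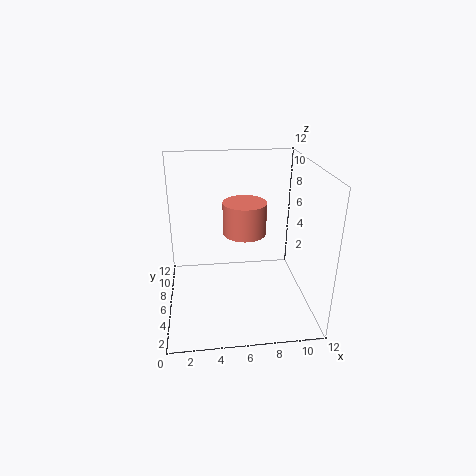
x = 7
y = 9
z = 5
r = 2
c = 'salmon'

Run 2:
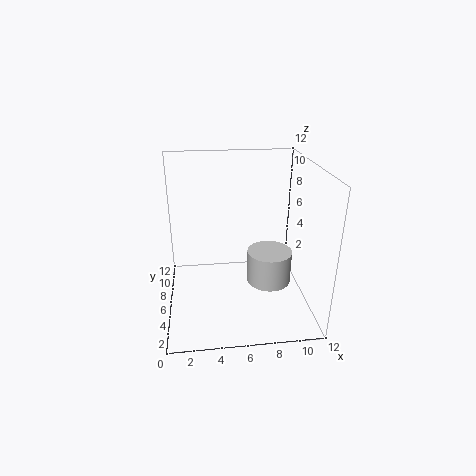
x = 9
y = 7
z = 1
r = 2
c = 'lightgray'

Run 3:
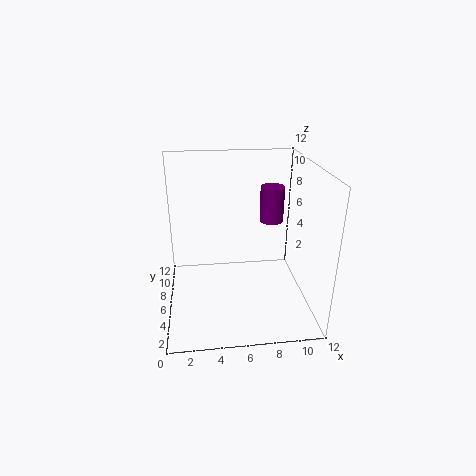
x = 9
y = 7
z = 7
r = 1
c = 'purple'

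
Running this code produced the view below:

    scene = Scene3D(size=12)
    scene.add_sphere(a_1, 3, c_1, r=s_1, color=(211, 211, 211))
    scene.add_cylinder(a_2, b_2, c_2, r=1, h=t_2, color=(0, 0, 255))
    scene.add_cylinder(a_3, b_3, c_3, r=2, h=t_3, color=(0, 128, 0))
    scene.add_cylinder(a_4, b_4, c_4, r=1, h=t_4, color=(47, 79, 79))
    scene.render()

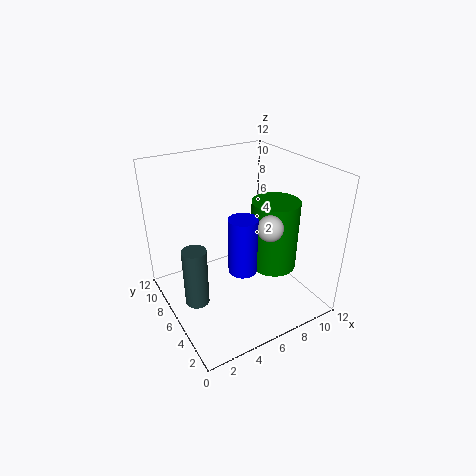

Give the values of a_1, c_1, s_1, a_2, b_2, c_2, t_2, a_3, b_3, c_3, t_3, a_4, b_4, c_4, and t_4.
a_1 = 7
c_1 = 8
s_1 = 1
a_2 = 4
b_2 = 2
c_2 = 6
t_2 = 4
a_3 = 9
b_3 = 5
c_3 = 3
t_3 = 6
a_4 = 2
b_4 = 6
c_4 = 1
t_4 = 5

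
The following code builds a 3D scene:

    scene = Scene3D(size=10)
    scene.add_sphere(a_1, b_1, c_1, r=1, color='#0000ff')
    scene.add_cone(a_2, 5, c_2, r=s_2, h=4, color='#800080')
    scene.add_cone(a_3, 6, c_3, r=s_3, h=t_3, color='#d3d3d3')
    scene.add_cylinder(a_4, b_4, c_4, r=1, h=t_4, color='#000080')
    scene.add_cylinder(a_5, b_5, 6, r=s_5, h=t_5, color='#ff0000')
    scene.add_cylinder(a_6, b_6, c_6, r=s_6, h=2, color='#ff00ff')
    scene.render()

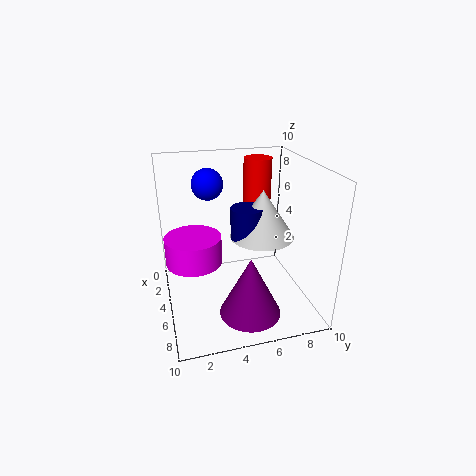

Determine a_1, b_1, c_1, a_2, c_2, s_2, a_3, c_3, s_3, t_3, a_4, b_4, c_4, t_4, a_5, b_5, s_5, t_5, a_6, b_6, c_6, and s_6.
a_1 = 5, b_1 = 3, c_1 = 9, a_2 = 8, c_2 = 1, s_2 = 2, a_3 = 7, c_3 = 6, s_3 = 2, t_3 = 3, a_4 = 7, b_4 = 5, c_4 = 6, t_4 = 2, a_5 = 3, b_5 = 7, s_5 = 1, t_5 = 4, a_6 = 4, b_6 = 2, c_6 = 3, s_6 = 2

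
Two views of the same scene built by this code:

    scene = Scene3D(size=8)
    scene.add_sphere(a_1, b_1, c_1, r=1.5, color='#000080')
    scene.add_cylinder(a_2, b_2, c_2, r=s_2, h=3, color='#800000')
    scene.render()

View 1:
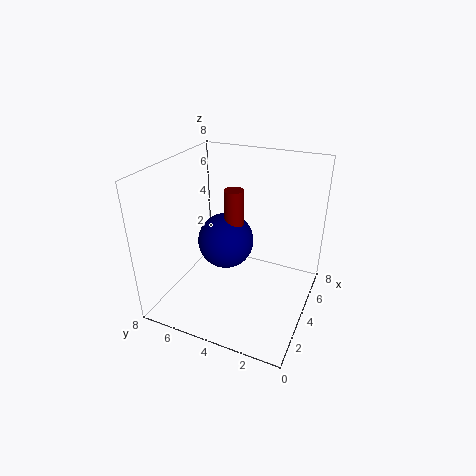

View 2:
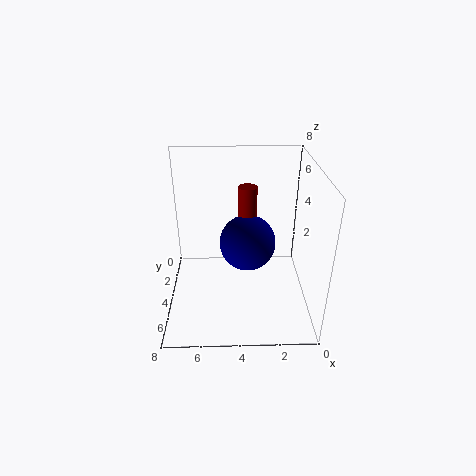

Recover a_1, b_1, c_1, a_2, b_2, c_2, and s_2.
a_1 = 3.5, b_1 = 4.5, c_1 = 4, a_2 = 3.5, b_2 = 4, c_2 = 4, s_2 = 0.5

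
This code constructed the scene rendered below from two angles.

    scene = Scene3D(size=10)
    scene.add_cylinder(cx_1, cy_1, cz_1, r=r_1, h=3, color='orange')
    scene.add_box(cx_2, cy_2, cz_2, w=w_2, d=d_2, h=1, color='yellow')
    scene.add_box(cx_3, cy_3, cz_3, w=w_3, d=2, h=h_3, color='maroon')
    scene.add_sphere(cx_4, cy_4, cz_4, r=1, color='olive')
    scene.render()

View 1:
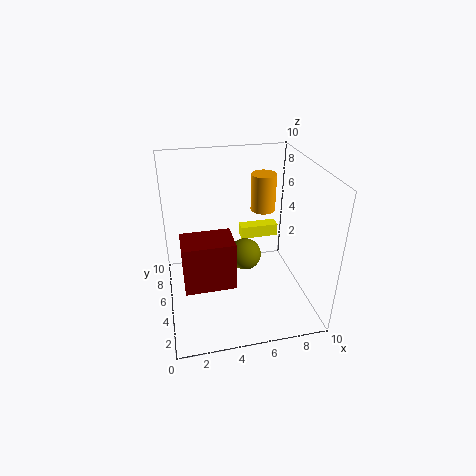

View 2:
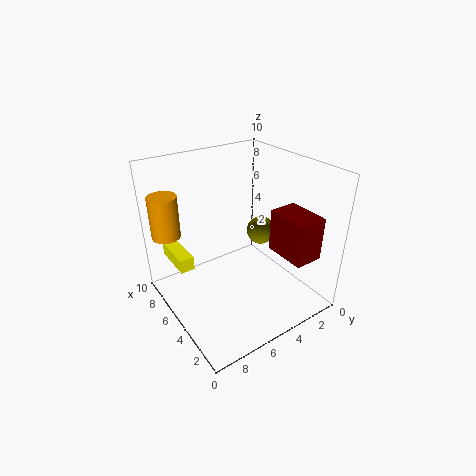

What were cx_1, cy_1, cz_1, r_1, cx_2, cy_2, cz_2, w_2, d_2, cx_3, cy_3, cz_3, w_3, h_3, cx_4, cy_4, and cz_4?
cx_1 = 8, cy_1 = 9, cz_1 = 5, r_1 = 1, cx_2 = 6, cy_2 = 8, cz_2 = 3, w_2 = 3, d_2 = 1, cx_3 = 1, cy_3 = 1, cz_3 = 4, w_3 = 3, h_3 = 3, cx_4 = 5, cy_4 = 3, cz_4 = 5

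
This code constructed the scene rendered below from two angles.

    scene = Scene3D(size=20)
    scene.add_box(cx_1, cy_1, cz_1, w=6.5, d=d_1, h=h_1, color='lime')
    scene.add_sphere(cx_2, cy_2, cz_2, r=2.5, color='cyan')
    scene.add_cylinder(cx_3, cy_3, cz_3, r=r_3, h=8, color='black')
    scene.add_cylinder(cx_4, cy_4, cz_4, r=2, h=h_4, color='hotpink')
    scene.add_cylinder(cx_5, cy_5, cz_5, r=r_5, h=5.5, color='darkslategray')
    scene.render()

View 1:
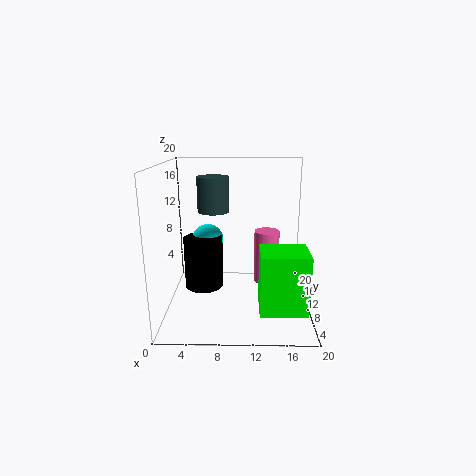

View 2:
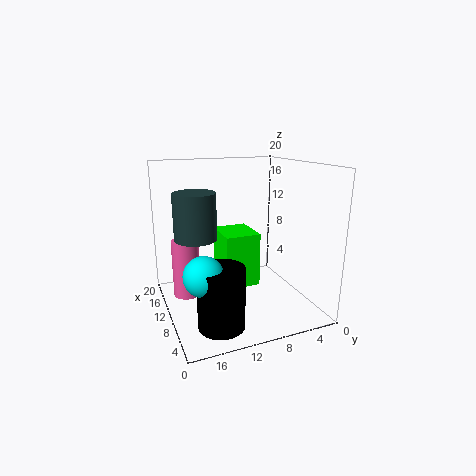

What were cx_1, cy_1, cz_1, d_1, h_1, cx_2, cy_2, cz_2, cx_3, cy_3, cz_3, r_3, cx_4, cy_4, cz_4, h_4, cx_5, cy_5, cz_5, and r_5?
cx_1 = 13
cy_1 = 5
cz_1 = 0.5
d_1 = 5.5
h_1 = 8.5
cx_2 = 5
cy_2 = 16.5
cz_2 = 7.5
cx_3 = 4.5
cy_3 = 14.5
cz_3 = 0.5
r_3 = 3
cx_4 = 14.5
cy_4 = 16.5
cz_4 = 0.5
h_4 = 8.5
cx_5 = 6
cy_5 = 17
cz_5 = 12
r_5 = 2.5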